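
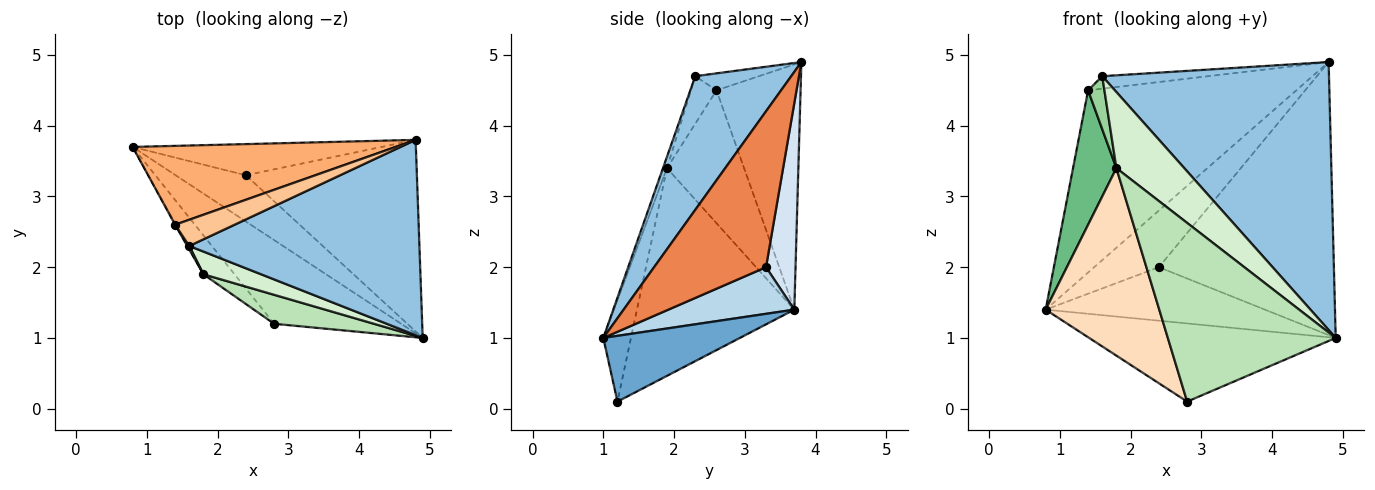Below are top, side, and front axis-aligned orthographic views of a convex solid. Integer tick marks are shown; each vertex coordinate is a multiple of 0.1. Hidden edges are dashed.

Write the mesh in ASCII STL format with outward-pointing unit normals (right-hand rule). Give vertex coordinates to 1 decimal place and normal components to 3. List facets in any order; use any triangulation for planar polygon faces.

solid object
 facet normal 0.354 0.638 -0.684
  outer loop
   vertex 2.8 1.2 0.1
   vertex 0.8 3.7 1.4
   vertex 4.9 1.0 1.0
  endloop
 endfacet
 facet normal 0.324 -0.765 0.557
  outer loop
   vertex 1.6 2.3 4.7
   vertex 4.9 1.0 1.0
   vertex 4.8 3.8 4.9
  endloop
 endfacet
 facet normal 0.398 0.694 -0.600
  outer loop
   vertex 2.4 3.3 2.0
   vertex 4.9 1.0 1.0
   vertex 0.8 3.7 1.4
  endloop
 endfacet
 facet normal 0.371 0.814 -0.447
  outer loop
   vertex 2.4 3.3 2.0
   vertex 0.8 3.7 1.4
   vertex 4.8 3.8 4.9
  endloop
 endfacet
 facet normal 0.464 0.725 -0.509
  outer loop
   vertex 2.4 3.3 2.0
   vertex 4.8 3.8 4.9
   vertex 4.9 1.0 1.0
  endloop
 endfacet
 facet normal -0.348 0.860 0.373
  outer loop
   vertex 1.4 2.6 4.5
   vertex 4.8 3.8 4.9
   vertex 0.8 3.7 1.4
  endloop
 endfacet
 facet normal -0.250 0.416 0.874
  outer loop
   vertex 1.4 2.6 4.5
   vertex 1.6 2.3 4.7
   vertex 4.8 3.8 4.9
  endloop
 endfacet
 facet normal -0.805 -0.581 -0.121
  outer loop
   vertex 1.8 1.9 3.4
   vertex 0.8 3.7 1.4
   vertex 2.8 1.2 0.1
  endloop
 endfacet
 facet normal -0.872 -0.490 -0.005
  outer loop
   vertex 1.8 1.9 3.4
   vertex 1.4 2.6 4.5
   vertex 0.8 3.7 1.4
  endloop
 endfacet
 facet normal -0.842 -0.538 0.036
  outer loop
   vertex 1.8 1.9 3.4
   vertex 1.6 2.3 4.7
   vertex 1.4 2.6 4.5
  endloop
 endfacet
 facet normal -0.161 -0.974 0.158
  outer loop
   vertex 1.8 1.9 3.4
   vertex 2.8 1.2 0.1
   vertex 4.9 1.0 1.0
  endloop
 endfacet
 facet normal -0.057 -0.957 0.286
  outer loop
   vertex 1.8 1.9 3.4
   vertex 4.9 1.0 1.0
   vertex 1.6 2.3 4.7
  endloop
 endfacet
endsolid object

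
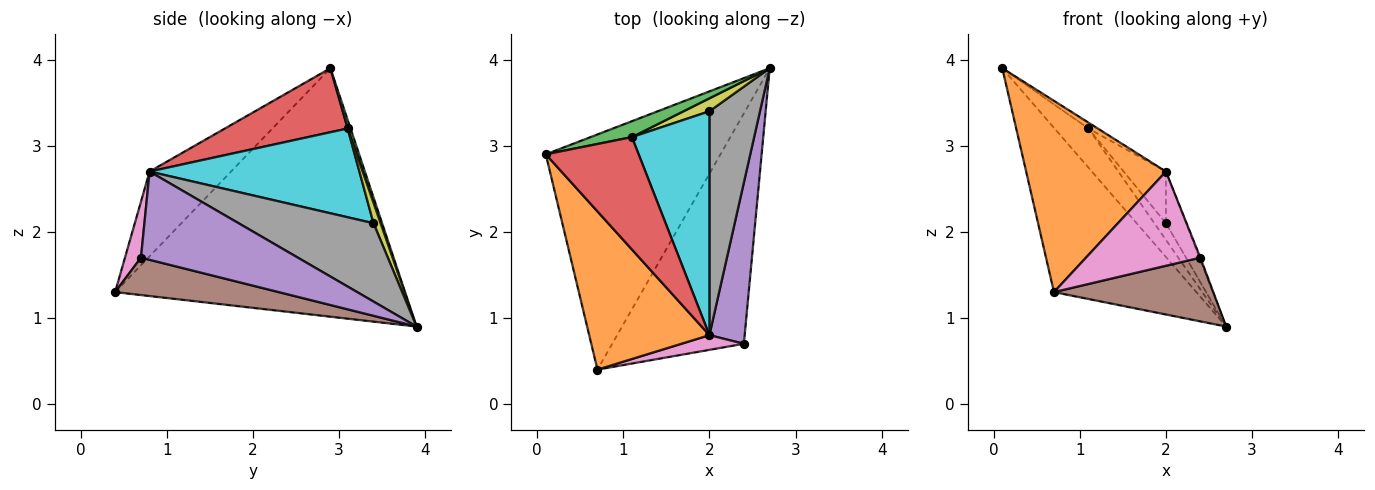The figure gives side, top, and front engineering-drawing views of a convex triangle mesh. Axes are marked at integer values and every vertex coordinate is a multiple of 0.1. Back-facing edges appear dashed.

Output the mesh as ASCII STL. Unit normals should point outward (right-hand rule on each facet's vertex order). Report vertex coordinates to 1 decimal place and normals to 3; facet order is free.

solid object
 facet normal -0.759 0.373 -0.534
  outer loop
   vertex 0.7 0.4 1.3
   vertex 0.1 2.9 3.9
   vertex 2.7 3.9 0.9
  endloop
 endfacet
 facet normal -0.410 -0.703 0.581
  outer loop
   vertex 2.0 0.8 2.7
   vertex 0.1 2.9 3.9
   vertex 0.7 0.4 1.3
  endloop
 endfacet
 facet normal 0.078 0.923 0.376
  outer loop
   vertex 1.1 3.1 3.2
   vertex 2.7 3.9 0.9
   vertex 0.1 2.9 3.9
  endloop
 endfacet
 facet normal 0.567 0.043 0.823
  outer loop
   vertex 1.1 3.1 3.2
   vertex 0.1 2.9 3.9
   vertex 2.0 0.8 2.7
  endloop
 endfacet
 facet normal 0.929 0.006 0.371
  outer loop
   vertex 2.4 0.7 1.7
   vertex 2.7 3.9 0.9
   vertex 2.0 0.8 2.7
  endloop
 endfacet
 facet normal 0.264 -0.257 -0.930
  outer loop
   vertex 2.4 0.7 1.7
   vertex 0.7 0.4 1.3
   vertex 2.7 3.9 0.9
  endloop
 endfacet
 facet normal 0.137 -0.979 0.153
  outer loop
   vertex 2.4 0.7 1.7
   vertex 2.0 0.8 2.7
   vertex 0.7 0.4 1.3
  endloop
 endfacet
 facet normal 0.834 0.124 0.538
  outer loop
   vertex 2.0 3.4 2.1
   vertex 2.0 0.8 2.7
   vertex 2.7 3.9 0.9
  endloop
 endfacet
 facet normal 0.436 0.712 0.551
  outer loop
   vertex 2.0 3.4 2.1
   vertex 2.7 3.9 0.9
   vertex 1.1 3.1 3.2
  endloop
 endfacet
 facet normal 0.745 0.150 0.650
  outer loop
   vertex 2.0 3.4 2.1
   vertex 1.1 3.1 3.2
   vertex 2.0 0.8 2.7
  endloop
 endfacet
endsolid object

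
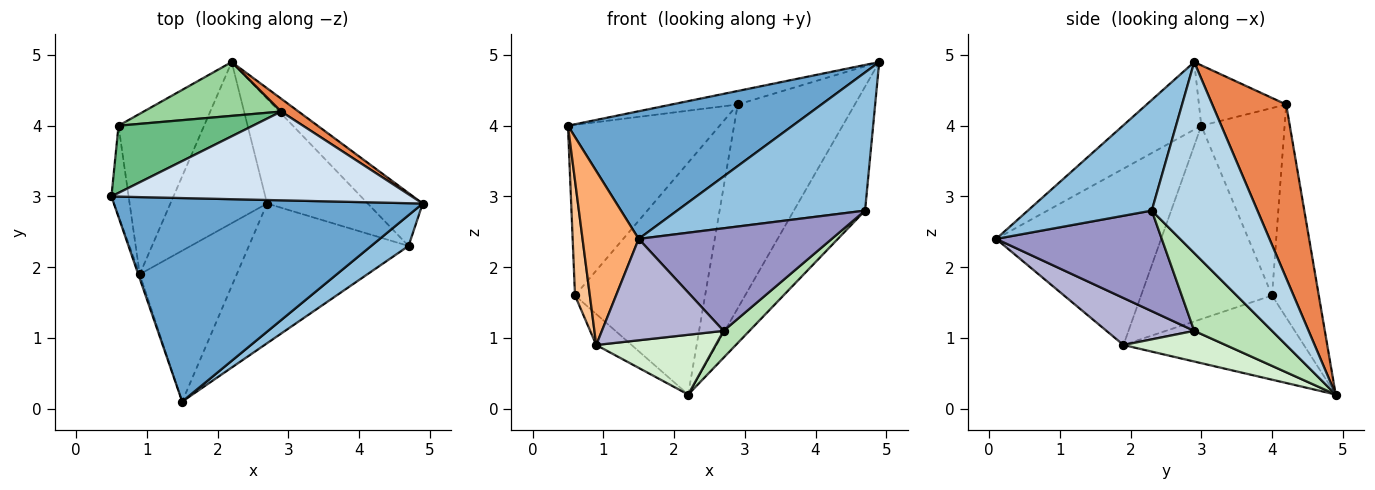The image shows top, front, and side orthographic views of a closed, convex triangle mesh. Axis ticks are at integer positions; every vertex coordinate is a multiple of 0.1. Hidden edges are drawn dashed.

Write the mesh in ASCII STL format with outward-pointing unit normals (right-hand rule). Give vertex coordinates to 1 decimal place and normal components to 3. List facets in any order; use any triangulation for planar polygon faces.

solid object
 facet normal -0.182 -0.522 0.833
  outer loop
   vertex 1.5 0.1 2.4
   vertex 4.9 2.9 4.9
   vertex 0.5 3.0 4.0
  endloop
 endfacet
 facet normal 0.541 -0.821 0.183
  outer loop
   vertex 4.7 2.3 2.8
   vertex 4.9 2.9 4.9
   vertex 1.5 0.1 2.4
  endloop
 endfacet
 facet normal 0.807 0.544 -0.232
  outer loop
   vertex 4.7 2.3 2.8
   vertex 2.2 4.9 0.2
   vertex 4.9 2.9 4.9
  endloop
 endfacet
 facet normal -0.195 0.148 0.970
  outer loop
   vertex 2.9 4.2 4.3
   vertex 0.5 3.0 4.0
   vertex 4.9 2.9 4.9
  endloop
 endfacet
 facet normal 0.533 0.844 0.053
  outer loop
   vertex 2.9 4.2 4.3
   vertex 4.9 2.9 4.9
   vertex 2.2 4.9 0.2
  endloop
 endfacet
 facet normal -0.947 -0.322 -0.008
  outer loop
   vertex 0.9 1.9 0.9
   vertex 1.5 0.1 2.4
   vertex 0.5 3.0 4.0
  endloop
 endfacet
 facet normal -0.990 -0.112 -0.088
  outer loop
   vertex 0.6 4.0 1.6
   vertex 0.9 1.9 0.9
   vertex 0.5 3.0 4.0
  endloop
 endfacet
 facet normal -0.695 0.136 -0.706
  outer loop
   vertex 0.6 4.0 1.6
   vertex 2.2 4.9 0.2
   vertex 0.9 1.9 0.9
  endloop
 endfacet
 facet normal -0.455 0.829 0.326
  outer loop
   vertex 0.6 4.0 1.6
   vertex 0.5 3.0 4.0
   vertex 2.9 4.2 4.3
  endloop
 endfacet
 facet normal -0.330 0.919 0.213
  outer loop
   vertex 0.6 4.0 1.6
   vertex 2.9 4.2 4.3
   vertex 2.2 4.9 0.2
  endloop
 endfacet
 facet normal 0.599 -0.199 -0.775
  outer loop
   vertex 2.7 2.9 1.1
   vertex 2.2 4.9 0.2
   vertex 4.7 2.3 2.8
  endloop
 endfacet
 facet normal 0.285 -0.333 -0.899
  outer loop
   vertex 2.7 2.9 1.1
   vertex 0.9 1.9 0.9
   vertex 2.2 4.9 0.2
  endloop
 endfacet
 facet normal 0.453 -0.528 -0.719
  outer loop
   vertex 2.7 2.9 1.1
   vertex 4.7 2.3 2.8
   vertex 1.5 0.1 2.4
  endloop
 endfacet
 facet normal 0.373 -0.517 -0.770
  outer loop
   vertex 2.7 2.9 1.1
   vertex 1.5 0.1 2.4
   vertex 0.9 1.9 0.9
  endloop
 endfacet
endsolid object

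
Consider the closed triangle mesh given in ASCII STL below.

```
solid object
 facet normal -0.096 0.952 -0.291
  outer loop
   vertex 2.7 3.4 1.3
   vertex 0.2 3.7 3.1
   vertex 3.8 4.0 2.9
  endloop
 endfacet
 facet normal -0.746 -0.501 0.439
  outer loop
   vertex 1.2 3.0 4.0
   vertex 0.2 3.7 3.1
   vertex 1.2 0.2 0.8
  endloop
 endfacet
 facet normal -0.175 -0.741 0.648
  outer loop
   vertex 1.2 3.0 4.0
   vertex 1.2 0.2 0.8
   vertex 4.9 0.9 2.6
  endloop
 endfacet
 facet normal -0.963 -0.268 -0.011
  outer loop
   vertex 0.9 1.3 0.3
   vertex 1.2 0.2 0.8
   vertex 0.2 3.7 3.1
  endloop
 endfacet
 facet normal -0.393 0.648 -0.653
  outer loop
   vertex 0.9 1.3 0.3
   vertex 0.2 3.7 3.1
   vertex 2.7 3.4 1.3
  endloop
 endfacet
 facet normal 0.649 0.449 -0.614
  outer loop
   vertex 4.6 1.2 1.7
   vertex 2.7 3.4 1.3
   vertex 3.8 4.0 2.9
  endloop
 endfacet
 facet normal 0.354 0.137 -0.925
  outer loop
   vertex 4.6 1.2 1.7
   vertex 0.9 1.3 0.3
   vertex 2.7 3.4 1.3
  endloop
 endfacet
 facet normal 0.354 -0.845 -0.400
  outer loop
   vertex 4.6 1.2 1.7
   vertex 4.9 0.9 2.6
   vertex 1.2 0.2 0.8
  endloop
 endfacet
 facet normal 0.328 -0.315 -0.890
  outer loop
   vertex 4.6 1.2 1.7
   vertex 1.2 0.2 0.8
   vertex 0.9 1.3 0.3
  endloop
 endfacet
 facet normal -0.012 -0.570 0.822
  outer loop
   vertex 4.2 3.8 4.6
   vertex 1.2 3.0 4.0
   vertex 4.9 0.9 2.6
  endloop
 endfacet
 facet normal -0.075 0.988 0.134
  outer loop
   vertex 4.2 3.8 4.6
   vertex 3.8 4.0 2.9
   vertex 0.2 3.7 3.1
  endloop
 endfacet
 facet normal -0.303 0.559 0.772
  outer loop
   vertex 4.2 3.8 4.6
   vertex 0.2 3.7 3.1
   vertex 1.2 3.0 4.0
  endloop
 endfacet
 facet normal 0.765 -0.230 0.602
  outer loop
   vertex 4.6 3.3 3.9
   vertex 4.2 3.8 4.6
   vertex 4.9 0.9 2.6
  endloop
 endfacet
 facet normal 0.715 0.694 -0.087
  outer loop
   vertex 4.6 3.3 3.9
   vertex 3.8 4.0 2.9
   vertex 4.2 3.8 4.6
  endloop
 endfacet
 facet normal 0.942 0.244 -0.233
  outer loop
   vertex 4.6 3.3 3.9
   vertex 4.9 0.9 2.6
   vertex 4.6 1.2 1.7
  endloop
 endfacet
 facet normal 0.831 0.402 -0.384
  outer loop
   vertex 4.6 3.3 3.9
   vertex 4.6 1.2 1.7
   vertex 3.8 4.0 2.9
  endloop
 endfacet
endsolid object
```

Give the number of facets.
16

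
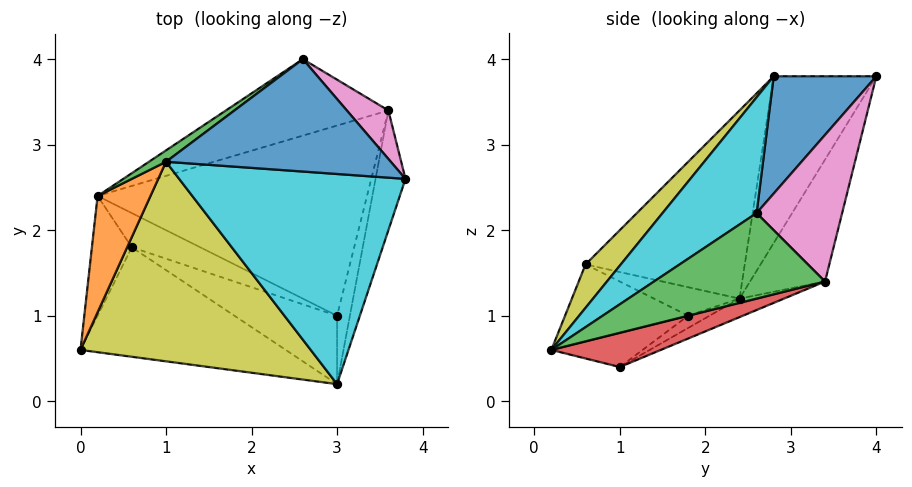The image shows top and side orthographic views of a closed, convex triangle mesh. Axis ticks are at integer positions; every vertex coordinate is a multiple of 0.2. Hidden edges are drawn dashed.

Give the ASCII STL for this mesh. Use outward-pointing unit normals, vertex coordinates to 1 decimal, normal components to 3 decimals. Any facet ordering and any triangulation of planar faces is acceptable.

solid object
 facet normal 0.394 -0.525 0.755
  outer loop
   vertex 1.0 2.8 3.8
   vertex 3.8 2.6 2.2
   vertex 2.6 4.0 3.8
  endloop
 endfacet
 facet normal -0.950 0.165 0.267
  outer loop
   vertex 1.0 2.8 3.8
   vertex 0.2 2.4 1.2
   vertex 0.0 0.6 1.6
  endloop
 endfacet
 facet normal -0.599 0.798 0.061
  outer loop
   vertex 1.0 2.8 3.8
   vertex 2.6 4.0 3.8
   vertex 0.2 2.4 1.2
  endloop
 endfacet
 facet normal -0.577 -0.115 -0.808
  outer loop
   vertex 0.6 1.8 1.0
   vertex 0.0 0.6 1.6
   vertex 0.2 2.4 1.2
  endloop
 endfacet
 facet normal -0.172 0.206 -0.963
  outer loop
   vertex 0.6 1.8 1.0
   vertex 0.2 2.4 1.2
   vertex 3.0 1.0 0.4
  endloop
 endfacet
 facet normal -0.063 0.397 -0.916
  outer loop
   vertex 3.6 3.4 1.4
   vertex 3.0 1.0 0.4
   vertex 0.2 2.4 1.2
  endloop
 endfacet
 facet normal 0.856 0.457 0.243
  outer loop
   vertex 3.6 3.4 1.4
   vertex 2.6 4.0 3.8
   vertex 3.8 2.6 2.2
  endloop
 endfacet
 facet normal -0.248 0.910 -0.331
  outer loop
   vertex 3.6 3.4 1.4
   vertex 0.2 2.4 1.2
   vertex 2.6 4.0 3.8
  endloop
 endfacet
 facet normal 0.127 -0.730 0.672
  outer loop
   vertex 3.0 0.2 0.6
   vertex 1.0 2.8 3.8
   vertex 0.0 0.6 1.6
  endloop
 endfacet
 facet normal 0.365 -0.598 0.714
  outer loop
   vertex 3.0 0.2 0.6
   vertex 3.8 2.6 2.2
   vertex 1.0 2.8 3.8
  endloop
 endfacet
 facet normal -0.337 -0.281 -0.899
  outer loop
   vertex 3.0 0.2 0.6
   vertex 0.0 0.6 1.6
   vertex 0.6 1.8 1.0
  endloop
 endfacet
 facet normal -0.308 -0.231 -0.923
  outer loop
   vertex 3.0 0.2 0.6
   vertex 0.6 1.8 1.0
   vertex 3.0 1.0 0.4
  endloop
 endfacet
 facet normal 0.940 -0.094 -0.329
  outer loop
   vertex 3.0 0.2 0.6
   vertex 3.6 3.4 1.4
   vertex 3.8 2.6 2.2
  endloop
 endfacet
 facet normal 0.933 -0.087 -0.350
  outer loop
   vertex 3.0 0.2 0.6
   vertex 3.0 1.0 0.4
   vertex 3.6 3.4 1.4
  endloop
 endfacet
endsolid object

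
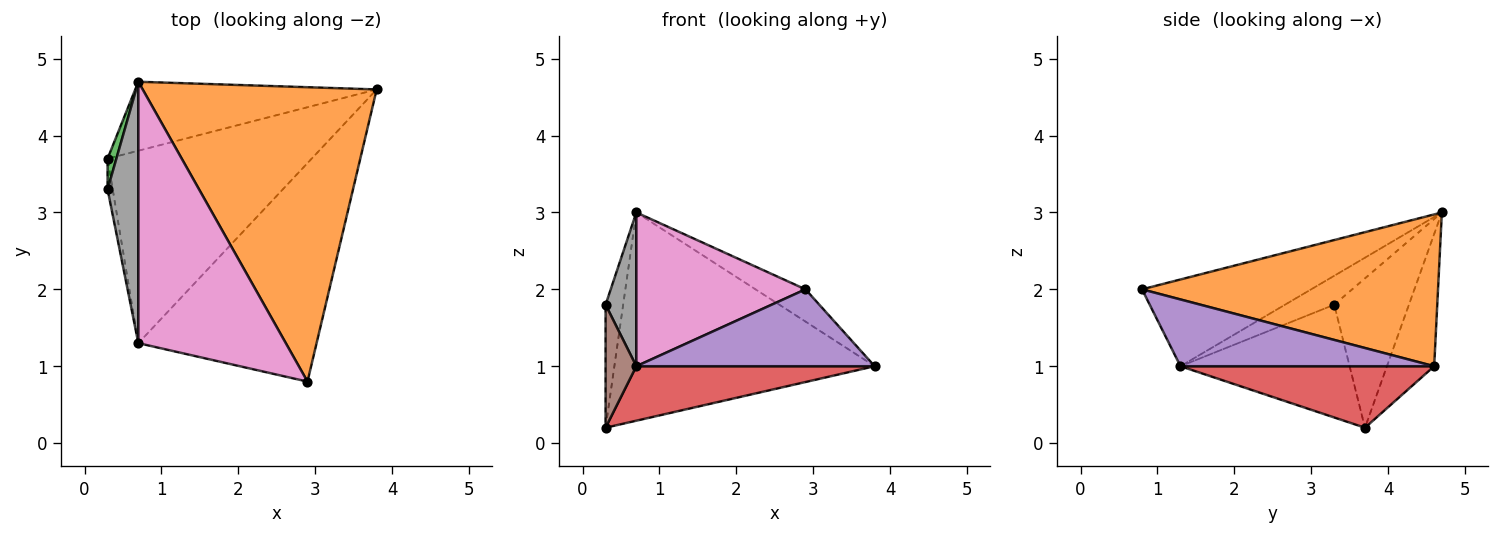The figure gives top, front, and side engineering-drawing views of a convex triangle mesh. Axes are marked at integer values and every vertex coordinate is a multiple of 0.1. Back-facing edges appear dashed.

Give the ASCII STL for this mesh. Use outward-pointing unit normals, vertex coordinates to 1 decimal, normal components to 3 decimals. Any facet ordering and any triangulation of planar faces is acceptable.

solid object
 facet normal -0.170 0.936 -0.310
  outer loop
   vertex 0.7 4.7 3.0
   vertex 3.8 4.6 1.0
   vertex 0.3 3.7 0.2
  endloop
 endfacet
 facet normal 0.542 0.091 0.835
  outer loop
   vertex 0.7 4.7 3.0
   vertex 2.9 0.8 2.0
   vertex 3.8 4.6 1.0
  endloop
 endfacet
 facet normal -0.972 0.229 0.057
  outer loop
   vertex 0.3 3.3 1.8
   vertex 0.7 4.7 3.0
   vertex 0.3 3.7 0.2
  endloop
 endfacet
 facet normal 0.279 -0.262 -0.924
  outer loop
   vertex 0.7 1.3 1.0
   vertex 0.3 3.7 0.2
   vertex 3.8 4.6 1.0
  endloop
 endfacet
 facet normal 0.333 -0.313 -0.889
  outer loop
   vertex 0.7 1.3 1.0
   vertex 3.8 4.6 1.0
   vertex 2.9 0.8 2.0
  endloop
 endfacet
 facet normal -0.983 -0.179 -0.045
  outer loop
   vertex 0.7 1.3 1.0
   vertex 0.3 3.3 1.8
   vertex 0.3 3.7 0.2
  endloop
 endfacet
 facet normal -0.452 -0.452 0.769
  outer loop
   vertex 0.7 1.3 1.0
   vertex 2.9 0.8 2.0
   vertex 0.7 4.7 3.0
  endloop
 endfacet
 facet normal -0.630 -0.394 0.669
  outer loop
   vertex 0.7 1.3 1.0
   vertex 0.7 4.7 3.0
   vertex 0.3 3.3 1.8
  endloop
 endfacet
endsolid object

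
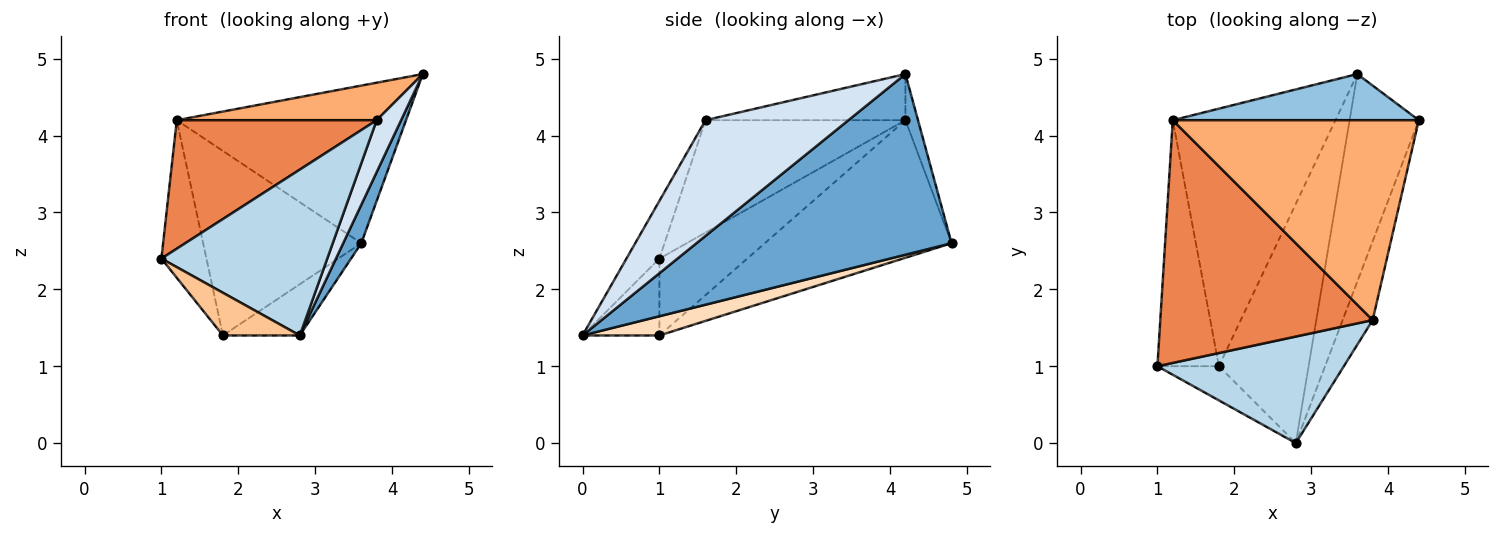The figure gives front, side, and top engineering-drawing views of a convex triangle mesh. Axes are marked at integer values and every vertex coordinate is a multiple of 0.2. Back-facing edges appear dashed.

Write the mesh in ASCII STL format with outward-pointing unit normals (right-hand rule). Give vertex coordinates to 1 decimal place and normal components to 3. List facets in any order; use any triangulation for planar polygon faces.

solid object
 facet normal 0.932 -0.066 -0.357
  outer loop
   vertex 3.6 4.8 2.6
   vertex 4.4 4.2 4.8
   vertex 2.8 0.0 1.4
  endloop
 endfacet
 facet normal -0.053 0.958 0.281
  outer loop
   vertex 1.2 4.2 4.2
   vertex 4.4 4.2 4.8
   vertex 3.6 4.8 2.6
  endloop
 endfacet
 facet normal -0.165 -0.830 0.533
  outer loop
   vertex 3.8 1.6 4.2
   vertex 1.0 1.0 2.4
   vertex 2.8 0.0 1.4
  endloop
 endfacet
 facet normal 0.955 -0.163 -0.248
  outer loop
   vertex 3.8 1.6 4.2
   vertex 2.8 0.0 1.4
   vertex 4.4 4.2 4.8
  endloop
 endfacet
 facet normal -0.424 -0.424 0.800
  outer loop
   vertex 3.8 1.6 4.2
   vertex 1.2 4.2 4.2
   vertex 1.0 1.0 2.4
  endloop
 endfacet
 facet normal -0.181 -0.181 0.967
  outer loop
   vertex 3.8 1.6 4.2
   vertex 4.4 4.2 4.8
   vertex 1.2 4.2 4.2
  endloop
 endfacet
 facet normal -0.615 -0.615 -0.492
  outer loop
   vertex 1.8 1.0 1.4
   vertex 2.8 0.0 1.4
   vertex 1.0 1.0 2.4
  endloop
 endfacet
 facet normal 0.205 0.205 -0.957
  outer loop
   vertex 1.8 1.0 1.4
   vertex 3.6 4.8 2.6
   vertex 2.8 0.0 1.4
  endloop
 endfacet
 facet normal -0.725 0.372 -0.580
  outer loop
   vertex 1.8 1.0 1.4
   vertex 1.0 1.0 2.4
   vertex 1.2 4.2 4.2
  endloop
 endfacet
 facet normal -0.567 0.480 -0.670
  outer loop
   vertex 1.8 1.0 1.4
   vertex 1.2 4.2 4.2
   vertex 3.6 4.8 2.6
  endloop
 endfacet
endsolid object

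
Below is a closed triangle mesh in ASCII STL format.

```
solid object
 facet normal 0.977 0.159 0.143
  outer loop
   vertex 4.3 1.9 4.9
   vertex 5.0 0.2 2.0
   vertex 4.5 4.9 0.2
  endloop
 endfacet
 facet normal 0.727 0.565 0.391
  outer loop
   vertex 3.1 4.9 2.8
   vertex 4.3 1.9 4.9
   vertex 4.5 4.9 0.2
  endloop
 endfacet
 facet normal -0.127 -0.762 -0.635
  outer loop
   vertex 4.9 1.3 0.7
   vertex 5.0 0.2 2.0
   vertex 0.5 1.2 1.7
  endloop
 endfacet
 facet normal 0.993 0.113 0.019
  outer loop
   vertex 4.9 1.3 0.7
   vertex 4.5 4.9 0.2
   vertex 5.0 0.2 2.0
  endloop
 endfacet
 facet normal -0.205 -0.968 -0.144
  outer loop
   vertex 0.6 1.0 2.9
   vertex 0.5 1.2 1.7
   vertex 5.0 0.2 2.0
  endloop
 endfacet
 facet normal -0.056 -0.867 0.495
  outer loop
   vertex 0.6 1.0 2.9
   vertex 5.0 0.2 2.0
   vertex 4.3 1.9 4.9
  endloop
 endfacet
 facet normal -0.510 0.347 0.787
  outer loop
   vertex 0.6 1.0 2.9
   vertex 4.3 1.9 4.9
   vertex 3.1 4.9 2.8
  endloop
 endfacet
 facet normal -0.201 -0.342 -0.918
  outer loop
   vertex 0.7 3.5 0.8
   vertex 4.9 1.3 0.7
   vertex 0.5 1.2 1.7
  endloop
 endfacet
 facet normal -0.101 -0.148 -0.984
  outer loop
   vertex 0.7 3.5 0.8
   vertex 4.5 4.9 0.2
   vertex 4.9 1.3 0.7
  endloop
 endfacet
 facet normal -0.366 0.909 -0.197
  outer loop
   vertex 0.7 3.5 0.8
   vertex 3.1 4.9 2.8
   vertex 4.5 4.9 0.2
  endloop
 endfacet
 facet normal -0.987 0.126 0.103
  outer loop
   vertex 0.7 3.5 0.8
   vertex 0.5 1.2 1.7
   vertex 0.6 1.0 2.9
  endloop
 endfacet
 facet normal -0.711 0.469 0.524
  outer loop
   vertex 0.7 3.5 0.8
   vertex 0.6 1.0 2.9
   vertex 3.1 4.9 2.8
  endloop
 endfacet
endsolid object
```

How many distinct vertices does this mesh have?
8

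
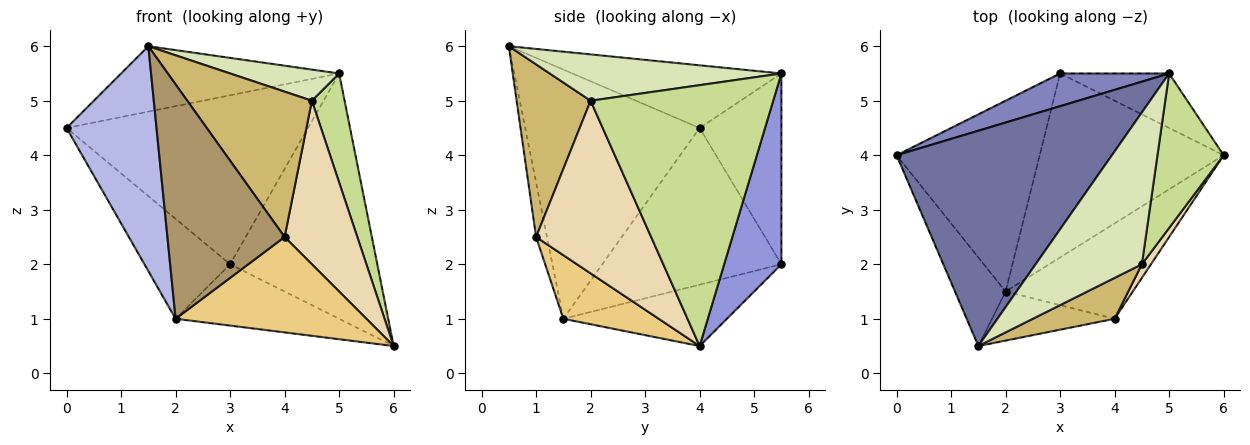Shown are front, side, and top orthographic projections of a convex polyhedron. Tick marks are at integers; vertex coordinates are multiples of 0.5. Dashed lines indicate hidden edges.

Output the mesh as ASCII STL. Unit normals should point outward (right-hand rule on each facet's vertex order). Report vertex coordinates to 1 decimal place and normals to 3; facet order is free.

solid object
 facet normal -0.268 0.280 0.922
  outer loop
   vertex 5.0 5.5 5.5
   vertex 0.0 4.0 4.5
   vertex 1.5 0.5 6.0
  endloop
 endfacet
 facet normal -0.316 0.932 0.180
  outer loop
   vertex 5.0 5.5 5.5
   vertex 3.0 5.5 2.0
   vertex 0.0 4.0 4.5
  endloop
 endfacet
 facet normal 0.355 0.913 -0.203
  outer loop
   vertex 5.0 5.5 5.5
   vertex 6.0 4.0 0.5
   vertex 3.0 5.5 2.0
  endloop
 endfacet
 facet normal -0.875 -0.451 -0.178
  outer loop
   vertex 2.0 1.5 1.0
   vertex 1.5 0.5 6.0
   vertex 0.0 4.0 4.5
  endloop
 endfacet
 facet normal -0.696 0.333 -0.636
  outer loop
   vertex 2.0 1.5 1.0
   vertex 0.0 4.0 4.5
   vertex 3.0 5.5 2.0
  endloop
 endfacet
 facet normal -0.302 0.302 -0.905
  outer loop
   vertex 2.0 1.5 1.0
   vertex 3.0 5.5 2.0
   vertex 6.0 4.0 0.5
  endloop
 endfacet
 facet normal 0.955 -0.171 0.242
  outer loop
   vertex 4.5 2.0 5.0
   vertex 6.0 4.0 0.5
   vertex 5.0 5.5 5.5
  endloop
 endfacet
 facet normal 0.393 -0.185 0.901
  outer loop
   vertex 4.5 2.0 5.0
   vertex 5.0 5.5 5.5
   vertex 1.5 0.5 6.0
  endloop
 endfacet
 facet normal -0.091 -0.975 -0.204
  outer loop
   vertex 4.0 1.0 2.5
   vertex 1.5 0.5 6.0
   vertex 2.0 1.5 1.0
  endloop
 endfacet
 facet normal 0.496 -0.836 0.235
  outer loop
   vertex 4.0 1.0 2.5
   vertex 4.5 2.0 5.0
   vertex 1.5 0.5 6.0
  endloop
 endfacet
 facet normal 0.333 -0.667 -0.667
  outer loop
   vertex 4.0 1.0 2.5
   vertex 2.0 1.5 1.0
   vertex 6.0 4.0 0.5
  endloop
 endfacet
 facet normal 0.845 -0.533 0.044
  outer loop
   vertex 4.0 1.0 2.5
   vertex 6.0 4.0 0.5
   vertex 4.5 2.0 5.0
  endloop
 endfacet
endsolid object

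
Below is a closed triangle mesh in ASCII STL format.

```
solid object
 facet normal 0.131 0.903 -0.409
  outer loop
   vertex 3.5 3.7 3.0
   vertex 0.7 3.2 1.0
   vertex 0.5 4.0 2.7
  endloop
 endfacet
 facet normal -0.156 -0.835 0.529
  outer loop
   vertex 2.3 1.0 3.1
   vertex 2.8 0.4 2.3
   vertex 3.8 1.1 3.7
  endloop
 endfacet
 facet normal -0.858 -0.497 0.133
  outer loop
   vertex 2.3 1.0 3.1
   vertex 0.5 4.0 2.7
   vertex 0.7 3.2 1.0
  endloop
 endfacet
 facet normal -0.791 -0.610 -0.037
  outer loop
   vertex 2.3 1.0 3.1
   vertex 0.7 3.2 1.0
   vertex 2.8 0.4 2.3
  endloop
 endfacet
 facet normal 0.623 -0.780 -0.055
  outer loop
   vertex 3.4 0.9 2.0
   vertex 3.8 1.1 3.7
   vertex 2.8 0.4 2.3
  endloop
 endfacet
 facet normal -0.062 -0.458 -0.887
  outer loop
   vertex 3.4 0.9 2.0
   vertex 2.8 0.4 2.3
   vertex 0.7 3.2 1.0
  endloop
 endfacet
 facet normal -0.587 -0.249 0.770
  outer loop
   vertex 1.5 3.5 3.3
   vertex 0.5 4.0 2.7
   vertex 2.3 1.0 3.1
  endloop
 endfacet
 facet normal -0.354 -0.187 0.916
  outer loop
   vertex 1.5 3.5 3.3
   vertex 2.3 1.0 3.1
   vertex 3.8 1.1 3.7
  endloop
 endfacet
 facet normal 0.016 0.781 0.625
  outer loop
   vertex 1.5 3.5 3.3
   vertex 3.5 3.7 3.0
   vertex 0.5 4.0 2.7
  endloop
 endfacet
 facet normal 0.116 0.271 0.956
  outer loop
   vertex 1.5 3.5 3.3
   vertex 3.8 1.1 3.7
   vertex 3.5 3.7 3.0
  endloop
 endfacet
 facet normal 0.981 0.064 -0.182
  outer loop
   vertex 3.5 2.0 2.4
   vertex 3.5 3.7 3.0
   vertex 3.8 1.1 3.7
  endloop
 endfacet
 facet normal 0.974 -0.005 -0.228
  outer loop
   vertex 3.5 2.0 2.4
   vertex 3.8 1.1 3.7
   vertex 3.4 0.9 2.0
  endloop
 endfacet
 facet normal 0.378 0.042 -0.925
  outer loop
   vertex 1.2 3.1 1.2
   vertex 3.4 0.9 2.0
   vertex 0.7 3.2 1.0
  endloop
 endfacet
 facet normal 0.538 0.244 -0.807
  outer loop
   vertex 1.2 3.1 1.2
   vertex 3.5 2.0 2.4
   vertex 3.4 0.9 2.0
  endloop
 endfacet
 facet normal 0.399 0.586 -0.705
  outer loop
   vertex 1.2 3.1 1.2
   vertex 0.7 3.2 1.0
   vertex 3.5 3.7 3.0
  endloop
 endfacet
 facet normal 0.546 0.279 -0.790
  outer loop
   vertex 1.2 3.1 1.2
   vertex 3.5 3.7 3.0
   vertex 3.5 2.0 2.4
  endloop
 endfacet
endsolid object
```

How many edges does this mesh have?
24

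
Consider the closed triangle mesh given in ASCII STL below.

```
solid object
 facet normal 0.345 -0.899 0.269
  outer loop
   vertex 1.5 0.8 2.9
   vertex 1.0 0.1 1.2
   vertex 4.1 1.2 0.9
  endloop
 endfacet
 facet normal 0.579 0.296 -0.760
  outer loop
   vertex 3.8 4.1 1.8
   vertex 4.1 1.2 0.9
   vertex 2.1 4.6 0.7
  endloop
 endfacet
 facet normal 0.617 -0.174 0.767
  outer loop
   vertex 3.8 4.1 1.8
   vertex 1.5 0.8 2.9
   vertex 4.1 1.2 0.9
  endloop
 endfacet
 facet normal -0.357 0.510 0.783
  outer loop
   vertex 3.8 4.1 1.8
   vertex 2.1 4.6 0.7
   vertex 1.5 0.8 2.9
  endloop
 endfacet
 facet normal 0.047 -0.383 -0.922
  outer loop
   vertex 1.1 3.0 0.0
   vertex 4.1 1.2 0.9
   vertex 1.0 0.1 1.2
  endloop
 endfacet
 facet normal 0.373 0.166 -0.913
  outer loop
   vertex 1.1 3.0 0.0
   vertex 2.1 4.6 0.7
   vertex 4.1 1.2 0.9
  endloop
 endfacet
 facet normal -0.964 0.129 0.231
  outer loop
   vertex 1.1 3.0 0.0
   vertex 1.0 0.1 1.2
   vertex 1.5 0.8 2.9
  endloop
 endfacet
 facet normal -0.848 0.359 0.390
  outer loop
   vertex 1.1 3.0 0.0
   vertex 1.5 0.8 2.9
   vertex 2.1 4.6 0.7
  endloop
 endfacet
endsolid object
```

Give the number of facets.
8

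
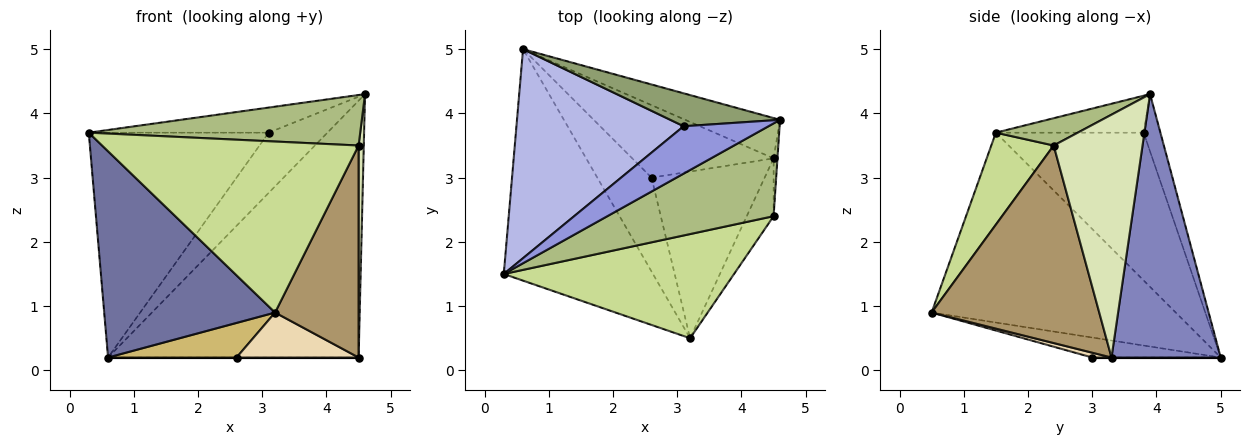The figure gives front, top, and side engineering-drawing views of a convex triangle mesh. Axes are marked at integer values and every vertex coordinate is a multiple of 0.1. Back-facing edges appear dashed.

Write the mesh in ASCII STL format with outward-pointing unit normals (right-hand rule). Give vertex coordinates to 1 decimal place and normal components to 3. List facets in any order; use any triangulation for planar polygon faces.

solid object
 facet normal -0.689 -0.482 -0.541
  outer loop
   vertex 3.2 0.5 0.9
   vertex 0.3 1.5 3.7
   vertex 0.6 5.0 0.2
  endloop
 endfacet
 facet normal 0.396 0.907 -0.142
  outer loop
   vertex 4.5 3.3 0.2
   vertex 0.6 5.0 0.2
   vertex 4.6 3.9 4.3
  endloop
 endfacet
 facet normal -0.359 0.437 0.825
  outer loop
   vertex 3.1 3.8 3.7
   vertex 0.3 1.5 3.7
   vertex 4.6 3.9 4.3
  endloop
 endfacet
 facet normal -0.516 0.628 0.583
  outer loop
   vertex 3.1 3.8 3.7
   vertex 0.6 5.0 0.2
   vertex 0.3 1.5 3.7
  endloop
 endfacet
 facet normal -0.243 0.851 0.465
  outer loop
   vertex 3.1 3.8 3.7
   vertex 4.6 3.9 4.3
   vertex 0.6 5.0 0.2
  endloop
 endfacet
 facet normal 0.143 -0.473 0.869
  outer loop
   vertex 4.5 2.4 3.5
   vertex 4.6 3.9 4.3
   vertex 0.3 1.5 3.7
  endloop
 endfacet
 facet normal 0.203 -0.836 0.509
  outer loop
   vertex 4.5 2.4 3.5
   vertex 0.3 1.5 3.7
   vertex 3.2 0.5 0.9
  endloop
 endfacet
 facet normal 0.998 -0.058 -0.016
  outer loop
   vertex 4.5 2.4 3.5
   vertex 4.5 3.3 0.2
   vertex 4.6 3.9 4.3
  endloop
 endfacet
 facet normal 0.889 -0.443 -0.121
  outer loop
   vertex 4.5 2.4 3.5
   vertex 3.2 0.5 0.9
   vertex 4.5 3.3 0.2
  endloop
 endfacet
 facet normal -0.327 -0.327 -0.887
  outer loop
   vertex 2.6 3.0 0.2
   vertex 3.2 0.5 0.9
   vertex 0.6 5.0 0.2
  endloop
 endfacet
 facet normal 0.000 0.000 -1.000
  outer loop
   vertex 2.6 3.0 0.2
   vertex 0.6 5.0 0.2
   vertex 4.5 3.3 0.2
  endloop
 endfacet
 facet normal 0.041 -0.260 -0.965
  outer loop
   vertex 2.6 3.0 0.2
   vertex 4.5 3.3 0.2
   vertex 3.2 0.5 0.9
  endloop
 endfacet
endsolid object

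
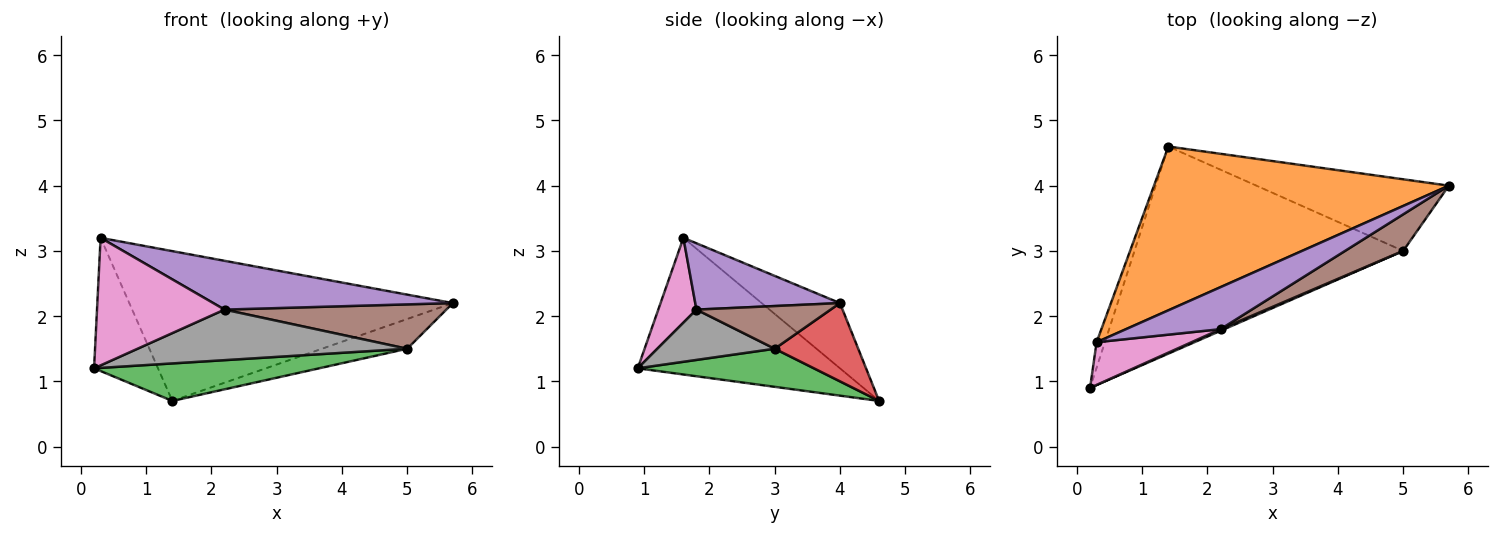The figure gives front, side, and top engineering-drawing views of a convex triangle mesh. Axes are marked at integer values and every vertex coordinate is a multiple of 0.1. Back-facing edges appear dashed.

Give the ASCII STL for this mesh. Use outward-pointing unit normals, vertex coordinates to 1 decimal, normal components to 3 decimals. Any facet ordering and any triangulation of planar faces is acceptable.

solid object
 facet normal -0.952 0.301 -0.058
  outer loop
   vertex 0.3 1.6 3.2
   vertex 1.4 4.6 0.7
   vertex 0.2 0.9 1.2
  endloop
 endfacet
 facet normal -0.161 0.666 0.728
  outer loop
   vertex 0.3 1.6 3.2
   vertex 5.7 4.0 2.2
   vertex 1.4 4.6 0.7
  endloop
 endfacet
 facet normal 0.138 -0.176 -0.975
  outer loop
   vertex 5.0 3.0 1.5
   vertex 0.2 0.9 1.2
   vertex 1.4 4.6 0.7
  endloop
 endfacet
 facet normal 0.352 0.359 -0.865
  outer loop
   vertex 5.0 3.0 1.5
   vertex 1.4 4.6 0.7
   vertex 5.7 4.0 2.2
  endloop
 endfacet
 facet normal 0.416 -0.689 0.593
  outer loop
   vertex 2.2 1.8 2.1
   vertex 5.7 4.0 2.2
   vertex 0.3 1.6 3.2
  endloop
 endfacet
 facet normal 0.423 -0.699 0.576
  outer loop
   vertex 2.2 1.8 2.1
   vertex 5.0 3.0 1.5
   vertex 5.7 4.0 2.2
  endloop
 endfacet
 facet normal 0.273 -0.912 0.306
  outer loop
   vertex 2.2 1.8 2.1
   vertex 0.3 1.6 3.2
   vertex 0.2 0.9 1.2
  endloop
 endfacet
 facet normal 0.399 -0.916 0.030
  outer loop
   vertex 2.2 1.8 2.1
   vertex 0.2 0.9 1.2
   vertex 5.0 3.0 1.5
  endloop
 endfacet
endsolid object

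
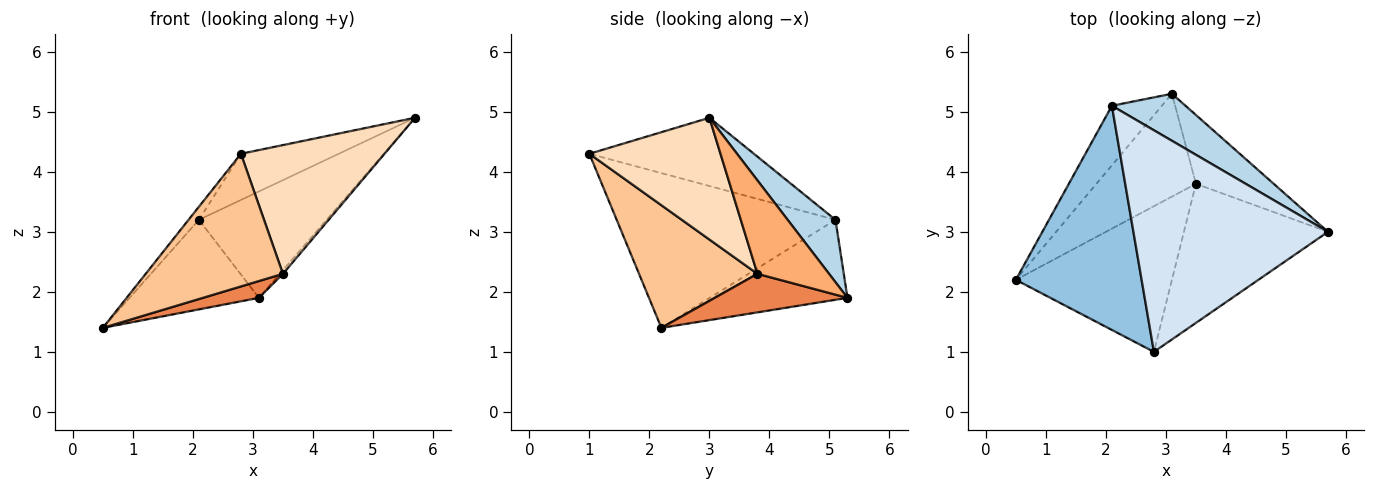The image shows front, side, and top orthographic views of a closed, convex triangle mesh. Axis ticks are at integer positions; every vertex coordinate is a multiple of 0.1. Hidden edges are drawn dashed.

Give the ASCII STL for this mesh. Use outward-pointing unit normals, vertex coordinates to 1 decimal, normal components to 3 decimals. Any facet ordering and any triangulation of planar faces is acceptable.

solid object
 facet normal -0.663 0.623 -0.414
  outer loop
   vertex 2.1 5.1 3.2
   vertex 3.1 5.3 1.9
   vertex 0.5 2.2 1.4
  endloop
 endfacet
 facet normal -0.776 0.037 0.630
  outer loop
   vertex 2.1 5.1 3.2
   vertex 0.5 2.2 1.4
   vertex 2.8 1.0 4.3
  endloop
 endfacet
 facet normal 0.324 0.865 0.382
  outer loop
   vertex 2.1 5.1 3.2
   vertex 5.7 3.0 4.9
   vertex 3.1 5.3 1.9
  endloop
 endfacet
 facet normal -0.325 0.193 0.926
  outer loop
   vertex 2.1 5.1 3.2
   vertex 2.8 1.0 4.3
   vertex 5.7 3.0 4.9
  endloop
 endfacet
 facet normal 0.357 -0.151 -0.922
  outer loop
   vertex 3.5 3.8 2.3
   vertex 0.5 2.2 1.4
   vertex 3.1 5.3 1.9
  endloop
 endfacet
 facet normal 0.768 0.034 -0.639
  outer loop
   vertex 3.5 3.8 2.3
   vertex 3.1 5.3 1.9
   vertex 5.7 3.0 4.9
  endloop
 endfacet
 facet normal 0.502 -0.582 -0.639
  outer loop
   vertex 3.5 3.8 2.3
   vertex 2.8 1.0 4.3
   vertex 0.5 2.2 1.4
  endloop
 endfacet
 facet normal 0.527 -0.577 -0.624
  outer loop
   vertex 3.5 3.8 2.3
   vertex 5.7 3.0 4.9
   vertex 2.8 1.0 4.3
  endloop
 endfacet
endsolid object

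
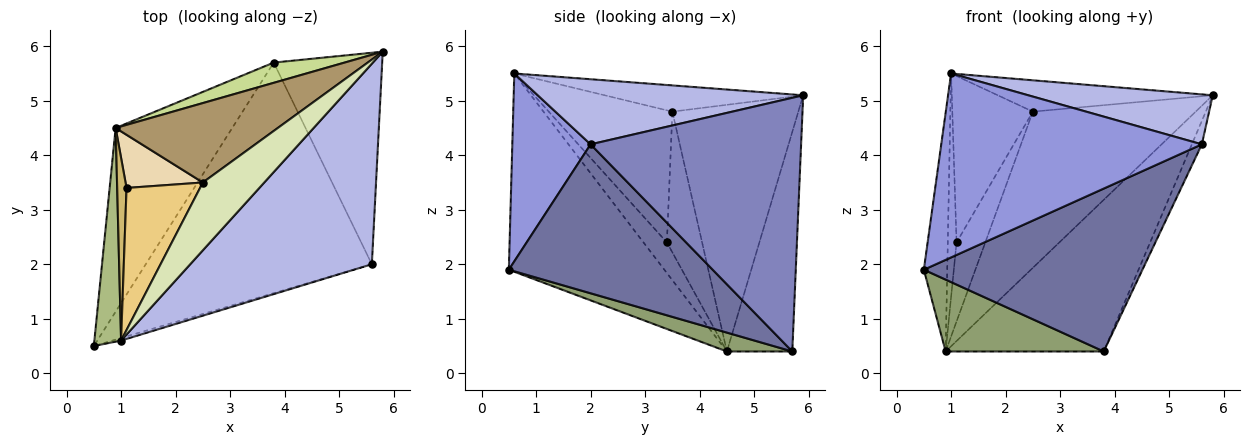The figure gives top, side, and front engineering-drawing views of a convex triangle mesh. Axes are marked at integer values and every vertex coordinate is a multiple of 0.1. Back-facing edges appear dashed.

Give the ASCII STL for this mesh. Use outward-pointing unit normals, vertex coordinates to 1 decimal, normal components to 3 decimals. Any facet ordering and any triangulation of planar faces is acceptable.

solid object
 facet normal 0.474 -0.508 -0.719
  outer loop
   vertex 5.6 2.0 4.2
   vertex 0.5 0.5 1.9
   vertex 3.8 5.7 0.4
  endloop
 endfacet
 facet normal 0.919 0.044 -0.393
  outer loop
   vertex 5.6 2.0 4.2
   vertex 3.8 5.7 0.4
   vertex 5.8 5.9 5.1
  endloop
 endfacet
 facet normal 0.288 -0.958 -0.013
  outer loop
   vertex 5.6 2.0 4.2
   vertex 1.0 0.6 5.5
   vertex 0.5 0.5 1.9
  endloop
 endfacet
 facet normal 0.329 -0.228 0.916
  outer loop
   vertex 5.6 2.0 4.2
   vertex 5.8 5.9 5.1
   vertex 1.0 0.6 5.5
  endloop
 endfacet
 facet normal 0.149 -0.360 -0.921
  outer loop
   vertex 0.9 4.5 0.4
   vertex 3.8 5.7 0.4
   vertex 0.5 0.5 1.9
  endloop
 endfacet
 facet normal -0.980 0.148 0.132
  outer loop
   vertex 0.9 4.5 0.4
   vertex 0.5 0.5 1.9
   vertex 1.0 0.6 5.5
  endloop
 endfacet
 facet normal -0.379 0.917 0.122
  outer loop
   vertex 0.9 4.5 0.4
   vertex 5.8 5.9 5.1
   vertex 3.8 5.7 0.4
  endloop
 endfacet
 facet normal -0.361 0.391 0.846
  outer loop
   vertex 2.5 3.5 4.8
   vertex 1.0 0.6 5.5
   vertex 5.8 5.9 5.1
  endloop
 endfacet
 facet normal -0.568 0.734 0.373
  outer loop
   vertex 2.5 3.5 4.8
   vertex 5.8 5.9 5.1
   vertex 0.9 4.5 0.4
  endloop
 endfacet
 facet normal -0.900 0.337 0.275
  outer loop
   vertex 1.1 3.4 2.4
   vertex 0.9 4.5 0.4
   vertex 1.0 0.6 5.5
  endloop
 endfacet
 facet normal -0.759 0.495 0.422
  outer loop
   vertex 1.1 3.4 2.4
   vertex 1.0 0.6 5.5
   vertex 2.5 3.5 4.8
  endloop
 endfacet
 facet normal -0.713 0.582 0.391
  outer loop
   vertex 1.1 3.4 2.4
   vertex 2.5 3.5 4.8
   vertex 0.9 4.5 0.4
  endloop
 endfacet
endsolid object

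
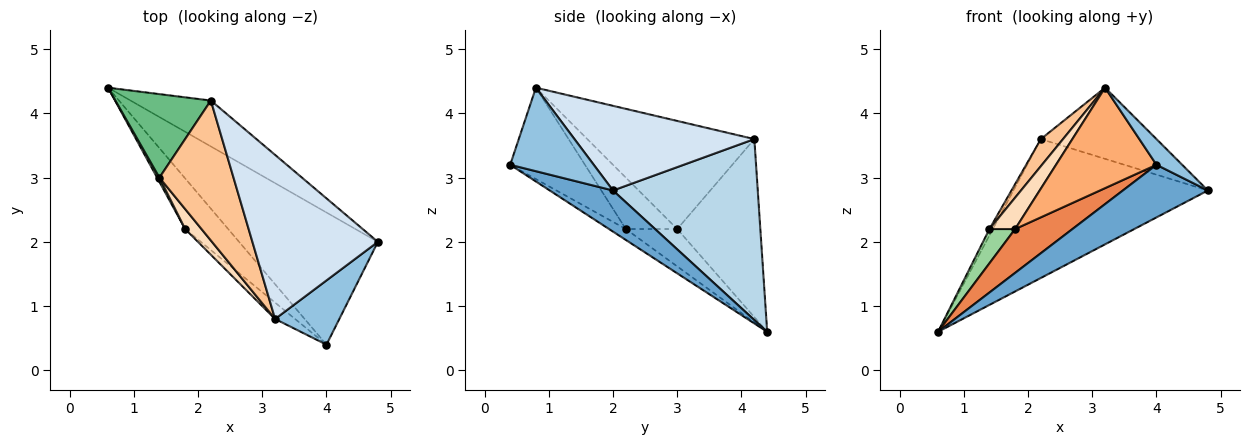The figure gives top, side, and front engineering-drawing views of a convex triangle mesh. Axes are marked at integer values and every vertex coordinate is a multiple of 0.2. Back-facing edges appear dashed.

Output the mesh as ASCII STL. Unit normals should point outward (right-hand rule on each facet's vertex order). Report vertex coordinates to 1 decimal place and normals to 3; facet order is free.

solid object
 facet normal 0.265 -0.357 -0.896
  outer loop
   vertex 4.0 0.4 3.2
   vertex 0.6 4.4 0.6
   vertex 4.8 2.0 2.8
  endloop
 endfacet
 facet normal 0.770 -0.237 0.592
  outer loop
   vertex 4.0 0.4 3.2
   vertex 4.8 2.0 2.8
   vertex 3.2 0.8 4.4
  endloop
 endfacet
 facet normal 0.577 0.775 -0.256
  outer loop
   vertex 2.2 4.2 3.6
   vertex 4.8 2.0 2.8
   vertex 0.6 4.4 0.6
  endloop
 endfacet
 facet normal 0.526 0.338 0.780
  outer loop
   vertex 2.2 4.2 3.6
   vertex 3.2 0.8 4.4
   vertex 4.8 2.0 2.8
  endloop
 endfacet
 facet normal -0.188 -0.643 -0.743
  outer loop
   vertex 1.8 2.2 2.2
   vertex 0.6 4.4 0.6
   vertex 4.0 0.4 3.2
  endloop
 endfacet
 facet normal -0.592 -0.795 -0.129
  outer loop
   vertex 1.8 2.2 2.2
   vertex 4.0 0.4 3.2
   vertex 3.2 0.8 4.4
  endloop
 endfacet
 facet normal -0.820 -0.109 0.562
  outer loop
   vertex 1.4 3.0 2.2
   vertex 3.2 0.8 4.4
   vertex 2.2 4.2 3.6
  endloop
 endfacet
 facet normal -0.860 -0.430 0.274
  outer loop
   vertex 1.4 3.0 2.2
   vertex 1.8 2.2 2.2
   vertex 3.2 0.8 4.4
  endloop
 endfacet
 facet normal -0.881 0.036 0.472
  outer loop
   vertex 1.4 3.0 2.2
   vertex 2.2 4.2 3.6
   vertex 0.6 4.4 0.6
  endloop
 endfacet
 facet normal -0.893 -0.447 0.056
  outer loop
   vertex 1.4 3.0 2.2
   vertex 0.6 4.4 0.6
   vertex 1.8 2.2 2.2
  endloop
 endfacet
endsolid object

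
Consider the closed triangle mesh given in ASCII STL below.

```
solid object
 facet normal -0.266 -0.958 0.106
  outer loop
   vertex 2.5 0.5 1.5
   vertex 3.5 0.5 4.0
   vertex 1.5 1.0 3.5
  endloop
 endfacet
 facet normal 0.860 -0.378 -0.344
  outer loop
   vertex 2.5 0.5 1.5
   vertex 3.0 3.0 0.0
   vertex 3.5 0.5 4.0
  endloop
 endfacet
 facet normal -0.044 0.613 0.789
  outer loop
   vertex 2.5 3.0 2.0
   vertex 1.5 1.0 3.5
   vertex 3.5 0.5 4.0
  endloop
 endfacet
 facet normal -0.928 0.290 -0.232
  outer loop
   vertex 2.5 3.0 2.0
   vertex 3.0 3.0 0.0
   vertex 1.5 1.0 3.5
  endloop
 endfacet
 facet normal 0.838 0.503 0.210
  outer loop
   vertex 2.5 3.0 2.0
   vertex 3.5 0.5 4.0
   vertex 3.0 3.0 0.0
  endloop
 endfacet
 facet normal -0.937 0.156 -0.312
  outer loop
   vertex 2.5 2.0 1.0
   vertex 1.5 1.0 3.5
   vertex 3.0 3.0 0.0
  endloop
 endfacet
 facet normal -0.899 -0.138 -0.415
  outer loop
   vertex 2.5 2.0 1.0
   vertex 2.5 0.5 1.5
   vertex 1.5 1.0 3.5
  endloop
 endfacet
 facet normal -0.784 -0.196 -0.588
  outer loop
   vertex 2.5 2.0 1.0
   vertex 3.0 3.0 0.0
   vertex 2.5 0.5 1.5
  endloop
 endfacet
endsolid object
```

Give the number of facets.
8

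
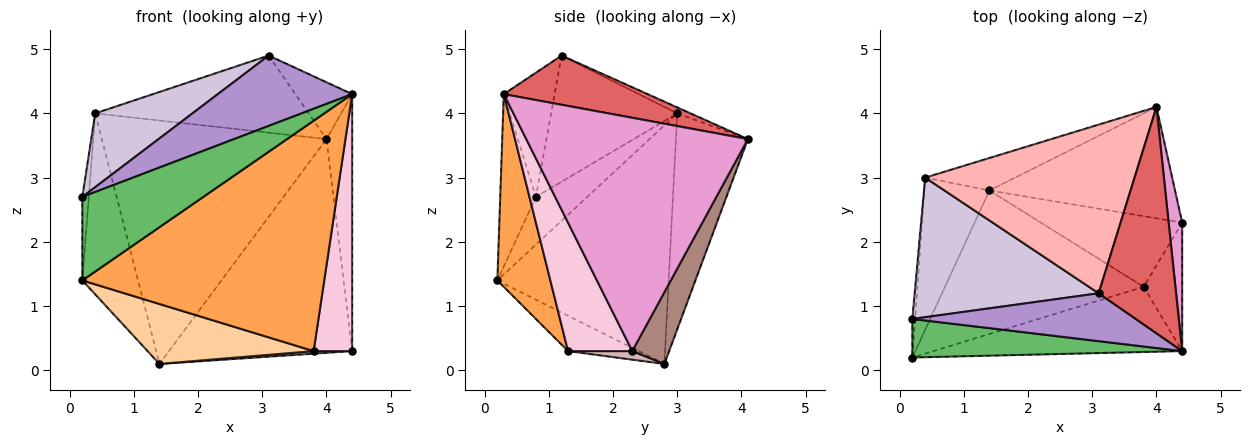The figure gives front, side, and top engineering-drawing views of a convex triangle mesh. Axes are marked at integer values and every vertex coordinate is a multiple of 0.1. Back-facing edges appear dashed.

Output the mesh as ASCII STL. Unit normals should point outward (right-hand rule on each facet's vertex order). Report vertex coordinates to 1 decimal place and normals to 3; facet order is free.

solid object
 facet normal -0.920 0.299 -0.251
  outer loop
   vertex 0.4 3.0 4.0
   vertex 1.4 2.8 0.1
   vertex 0.2 0.2 1.4
  endloop
 endfacet
 facet normal -0.303 0.945 -0.126
  outer loop
   vertex 0.4 3.0 4.0
   vertex 4.0 4.1 3.6
   vertex 1.4 2.8 0.1
  endloop
 endfacet
 facet normal 0.206 -0.942 -0.266
  outer loop
   vertex 3.8 1.3 0.3
   vertex 4.4 0.3 4.3
   vertex 0.2 0.2 1.4
  endloop
 endfacet
 facet normal -0.162 -0.381 -0.910
  outer loop
   vertex 3.8 1.3 0.3
   vertex 0.2 0.2 1.4
   vertex 1.4 2.8 0.1
  endloop
 endfacet
 facet normal -0.259 -0.877 0.405
  outer loop
   vertex 0.2 0.8 2.7
   vertex 0.2 0.2 1.4
   vertex 4.4 0.3 4.3
  endloop
 endfacet
 facet normal -0.991 0.124 -0.057
  outer loop
   vertex 0.2 0.8 2.7
   vertex 0.4 3.0 4.0
   vertex 0.2 0.2 1.4
  endloop
 endfacet
 facet normal 0.525 0.207 0.826
  outer loop
   vertex 3.1 1.2 4.9
   vertex 4.4 0.3 4.3
   vertex 4.0 4.1 3.6
  endloop
 endfacet
 facet normal -0.026 0.416 0.909
  outer loop
   vertex 3.1 1.2 4.9
   vertex 4.0 4.1 3.6
   vertex 0.4 3.0 4.0
  endloop
 endfacet
 facet normal -0.298 -0.789 0.537
  outer loop
   vertex 3.1 1.2 4.9
   vertex 0.2 0.8 2.7
   vertex 4.4 0.3 4.3
  endloop
 endfacet
 facet normal -0.518 -0.400 0.756
  outer loop
   vertex 3.1 1.2 4.9
   vertex 0.4 3.0 4.0
   vertex 0.2 0.8 2.7
  endloop
 endfacet
 facet normal 0.176 0.873 -0.455
  outer loop
   vertex 4.4 2.3 0.3
   vertex 1.4 2.8 0.1
   vertex 4.0 4.1 3.6
  endloop
 endfacet
 facet normal 0.060 -0.036 -0.998
  outer loop
   vertex 4.4 2.3 0.3
   vertex 3.8 1.3 0.3
   vertex 1.4 2.8 0.1
  endloop
 endfacet
 facet normal 0.992 0.115 0.057
  outer loop
   vertex 4.4 2.3 0.3
   vertex 4.0 4.1 3.6
   vertex 4.4 0.3 4.3
  endloop
 endfacet
 facet normal 0.830 -0.498 -0.249
  outer loop
   vertex 4.4 2.3 0.3
   vertex 4.4 0.3 4.3
   vertex 3.8 1.3 0.3
  endloop
 endfacet
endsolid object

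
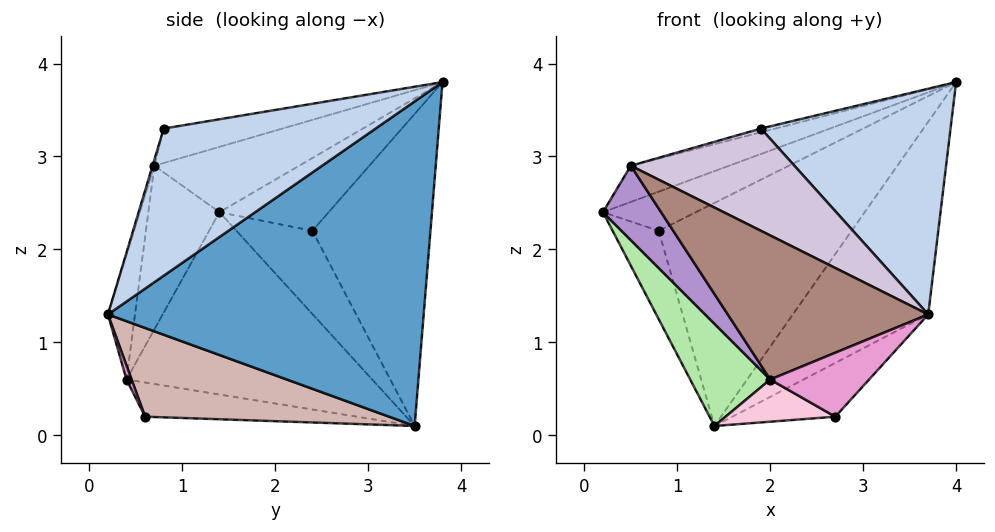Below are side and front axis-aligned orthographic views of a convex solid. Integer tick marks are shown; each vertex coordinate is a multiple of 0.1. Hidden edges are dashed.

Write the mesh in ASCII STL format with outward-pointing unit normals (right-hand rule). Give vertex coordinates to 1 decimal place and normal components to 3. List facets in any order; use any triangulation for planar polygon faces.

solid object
 facet normal 0.761 0.326 -0.561
  outer loop
   vertex 1.4 3.5 0.1
   vertex 4.0 3.8 3.8
   vertex 3.7 0.2 1.3
  endloop
 endfacet
 facet normal 0.562 -0.503 0.657
  outer loop
   vertex 1.9 0.8 3.3
   vertex 3.7 0.2 1.3
   vertex 4.0 3.8 3.8
  endloop
 endfacet
 facet normal -0.550 0.468 0.691
  outer loop
   vertex 0.8 2.4 2.2
   vertex 0.2 1.4 2.4
   vertex 4.0 3.8 3.8
  endloop
 endfacet
 facet normal -0.855 0.518 0.027
  outer loop
   vertex 0.8 2.4 2.2
   vertex 1.4 3.5 0.1
   vertex 0.2 1.4 2.4
  endloop
 endfacet
 facet normal -0.500 0.818 0.285
  outer loop
   vertex 0.8 2.4 2.2
   vertex 4.0 3.8 3.8
   vertex 1.4 3.5 0.1
  endloop
 endfacet
 facet normal -0.750 -0.244 -0.614
  outer loop
   vertex 2.0 0.4 0.6
   vertex 0.2 1.4 2.4
   vertex 1.4 3.5 0.1
  endloop
 endfacet
 facet normal -0.509 0.345 0.789
  outer loop
   vertex 0.5 0.7 2.9
   vertex 4.0 3.8 3.8
   vertex 0.2 1.4 2.4
  endloop
 endfacet
 facet normal -0.277 0.034 0.960
  outer loop
   vertex 0.5 0.7 2.9
   vertex 1.9 0.8 3.3
   vertex 4.0 3.8 3.8
  endloop
 endfacet
 facet normal -0.713 -0.583 -0.389
  outer loop
   vertex 0.5 0.7 2.9
   vertex 0.2 1.4 2.4
   vertex 2.0 0.4 0.6
  endloop
 endfacet
 facet normal -0.011 -0.960 0.278
  outer loop
   vertex 0.5 0.7 2.9
   vertex 3.7 0.2 1.3
   vertex 1.9 0.8 3.3
  endloop
 endfacet
 facet normal -0.134 -0.990 0.042
  outer loop
   vertex 0.5 0.7 2.9
   vertex 2.0 0.4 0.6
   vertex 3.7 0.2 1.3
  endloop
 endfacet
 facet normal 0.756 0.319 -0.571
  outer loop
   vertex 2.7 0.6 0.2
   vertex 1.4 3.5 0.1
   vertex 3.7 0.2 1.3
  endloop
 endfacet
 facet normal 0.047 -0.924 -0.379
  outer loop
   vertex 2.7 0.6 0.2
   vertex 3.7 0.2 1.3
   vertex 2.0 0.4 0.6
  endloop
 endfacet
 facet normal -0.434 -0.225 -0.872
  outer loop
   vertex 2.7 0.6 0.2
   vertex 2.0 0.4 0.6
   vertex 1.4 3.5 0.1
  endloop
 endfacet
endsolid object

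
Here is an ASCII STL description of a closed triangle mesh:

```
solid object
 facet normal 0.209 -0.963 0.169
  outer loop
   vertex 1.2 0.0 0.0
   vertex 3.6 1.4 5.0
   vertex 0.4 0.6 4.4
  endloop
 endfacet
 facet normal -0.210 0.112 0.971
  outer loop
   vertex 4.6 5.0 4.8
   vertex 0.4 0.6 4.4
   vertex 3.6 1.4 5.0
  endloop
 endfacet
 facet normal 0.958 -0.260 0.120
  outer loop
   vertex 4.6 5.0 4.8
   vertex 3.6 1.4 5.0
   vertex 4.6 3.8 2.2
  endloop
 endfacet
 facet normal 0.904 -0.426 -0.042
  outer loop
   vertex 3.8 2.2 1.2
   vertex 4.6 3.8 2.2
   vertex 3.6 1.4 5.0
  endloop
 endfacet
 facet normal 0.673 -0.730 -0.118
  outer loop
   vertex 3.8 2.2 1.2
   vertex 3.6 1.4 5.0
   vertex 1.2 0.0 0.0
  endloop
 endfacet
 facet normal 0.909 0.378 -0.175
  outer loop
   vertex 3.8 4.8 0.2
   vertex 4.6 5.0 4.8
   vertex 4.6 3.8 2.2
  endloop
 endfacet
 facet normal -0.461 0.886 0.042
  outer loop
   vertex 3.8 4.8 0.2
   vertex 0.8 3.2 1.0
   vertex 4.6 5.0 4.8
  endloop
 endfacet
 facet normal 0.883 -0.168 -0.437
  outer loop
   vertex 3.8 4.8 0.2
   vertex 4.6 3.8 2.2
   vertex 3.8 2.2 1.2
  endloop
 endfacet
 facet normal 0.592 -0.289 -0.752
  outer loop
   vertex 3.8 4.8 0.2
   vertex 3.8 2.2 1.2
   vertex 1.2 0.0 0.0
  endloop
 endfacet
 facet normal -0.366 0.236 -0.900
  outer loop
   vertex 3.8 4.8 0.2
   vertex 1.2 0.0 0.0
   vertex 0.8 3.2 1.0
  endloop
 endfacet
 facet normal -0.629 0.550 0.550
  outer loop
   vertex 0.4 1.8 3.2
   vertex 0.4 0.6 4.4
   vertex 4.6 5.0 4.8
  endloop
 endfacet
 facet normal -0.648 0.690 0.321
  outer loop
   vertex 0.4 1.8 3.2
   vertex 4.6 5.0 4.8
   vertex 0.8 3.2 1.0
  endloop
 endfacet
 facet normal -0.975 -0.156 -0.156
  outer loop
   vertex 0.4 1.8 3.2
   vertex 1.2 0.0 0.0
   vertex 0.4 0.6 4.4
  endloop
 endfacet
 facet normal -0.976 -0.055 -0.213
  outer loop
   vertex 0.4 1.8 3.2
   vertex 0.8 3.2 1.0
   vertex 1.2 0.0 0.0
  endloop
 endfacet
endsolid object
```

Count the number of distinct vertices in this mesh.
9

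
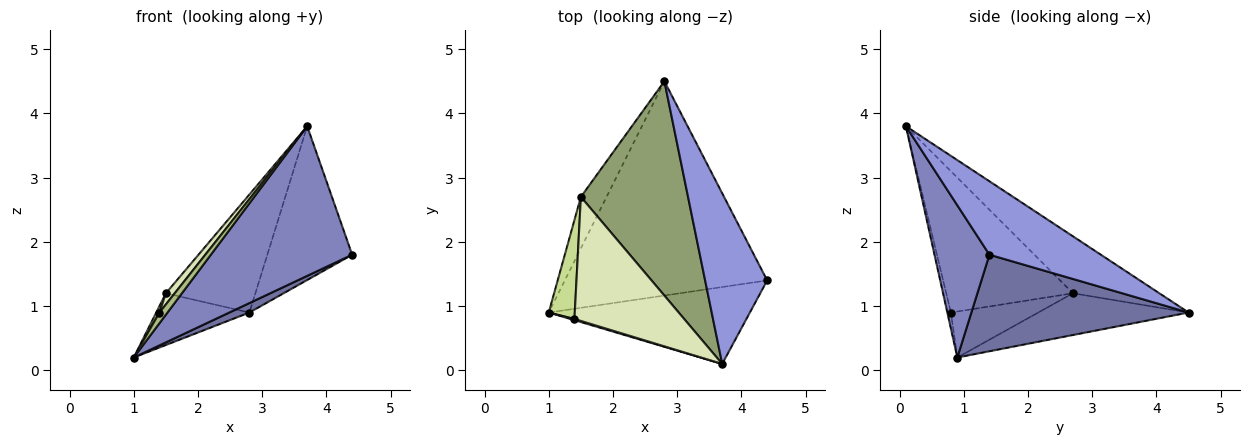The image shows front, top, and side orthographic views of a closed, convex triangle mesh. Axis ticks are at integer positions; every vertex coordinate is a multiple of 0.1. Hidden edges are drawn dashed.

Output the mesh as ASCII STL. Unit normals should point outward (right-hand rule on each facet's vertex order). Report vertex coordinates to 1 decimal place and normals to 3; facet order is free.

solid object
 facet normal 0.430 -0.040 -0.902
  outer loop
   vertex 2.8 4.5 0.9
   vertex 4.4 1.4 1.8
   vertex 1.0 0.9 0.2
  endloop
 endfacet
 facet normal 0.327 -0.841 -0.432
  outer loop
   vertex 3.7 0.1 3.8
   vertex 1.0 0.9 0.2
   vertex 4.4 1.4 1.8
  endloop
 endfacet
 facet normal 0.660 0.503 0.558
  outer loop
   vertex 3.7 0.1 3.8
   vertex 4.4 1.4 1.8
   vertex 2.8 4.5 0.9
  endloop
 endfacet
 facet normal -0.753 0.467 -0.464
  outer loop
   vertex 1.5 2.7 1.2
   vertex 2.8 4.5 0.9
   vertex 1.0 0.9 0.2
  endloop
 endfacet
 facet normal -0.422 0.437 0.794
  outer loop
   vertex 1.5 2.7 1.2
   vertex 3.7 0.1 3.8
   vertex 2.8 4.5 0.9
  endloop
 endfacet
 facet normal -0.404 -0.909 0.101
  outer loop
   vertex 1.4 0.8 0.9
   vertex 1.0 0.9 0.2
   vertex 3.7 0.1 3.8
  endloop
 endfacet
 facet normal -0.870 -0.032 0.492
  outer loop
   vertex 1.4 0.8 0.9
   vertex 1.5 2.7 1.2
   vertex 1.0 0.9 0.2
  endloop
 endfacet
 facet normal -0.789 -0.055 0.612
  outer loop
   vertex 1.4 0.8 0.9
   vertex 3.7 0.1 3.8
   vertex 1.5 2.7 1.2
  endloop
 endfacet
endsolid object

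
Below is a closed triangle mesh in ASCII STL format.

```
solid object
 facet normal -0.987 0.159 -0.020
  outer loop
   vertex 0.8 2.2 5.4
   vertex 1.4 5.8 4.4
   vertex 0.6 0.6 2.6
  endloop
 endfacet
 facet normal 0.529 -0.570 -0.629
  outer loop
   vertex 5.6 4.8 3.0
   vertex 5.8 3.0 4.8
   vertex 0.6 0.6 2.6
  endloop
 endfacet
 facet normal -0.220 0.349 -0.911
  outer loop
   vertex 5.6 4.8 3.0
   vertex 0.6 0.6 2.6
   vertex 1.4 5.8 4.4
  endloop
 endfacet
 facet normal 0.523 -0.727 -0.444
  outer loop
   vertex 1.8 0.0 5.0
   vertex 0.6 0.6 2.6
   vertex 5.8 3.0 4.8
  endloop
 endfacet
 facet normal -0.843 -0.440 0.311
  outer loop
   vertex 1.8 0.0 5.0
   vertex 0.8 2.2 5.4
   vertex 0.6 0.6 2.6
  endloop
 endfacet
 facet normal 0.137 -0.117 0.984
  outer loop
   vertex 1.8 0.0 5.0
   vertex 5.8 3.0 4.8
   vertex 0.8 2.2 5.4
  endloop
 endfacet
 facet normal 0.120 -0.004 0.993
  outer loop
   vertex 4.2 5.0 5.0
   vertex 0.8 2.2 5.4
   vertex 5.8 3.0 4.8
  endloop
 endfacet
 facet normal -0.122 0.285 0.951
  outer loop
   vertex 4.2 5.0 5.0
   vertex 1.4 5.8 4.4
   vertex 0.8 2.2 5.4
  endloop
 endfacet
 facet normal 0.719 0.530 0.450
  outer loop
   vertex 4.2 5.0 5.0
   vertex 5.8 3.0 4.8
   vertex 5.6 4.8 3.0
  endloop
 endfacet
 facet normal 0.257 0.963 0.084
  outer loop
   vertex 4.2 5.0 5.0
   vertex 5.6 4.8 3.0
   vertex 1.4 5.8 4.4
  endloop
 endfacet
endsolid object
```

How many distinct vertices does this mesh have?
7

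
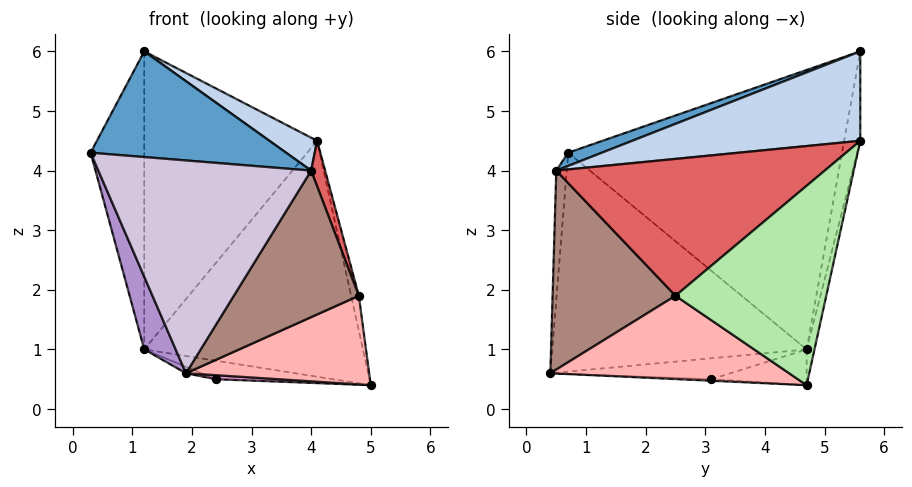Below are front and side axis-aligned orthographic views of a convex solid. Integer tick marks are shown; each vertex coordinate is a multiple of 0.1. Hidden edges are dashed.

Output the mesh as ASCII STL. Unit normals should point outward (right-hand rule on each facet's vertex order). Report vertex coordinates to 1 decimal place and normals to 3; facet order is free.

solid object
 facet normal 0.058 -0.337 0.940
  outer loop
   vertex 4.0 0.5 4.0
   vertex 1.2 5.6 6.0
   vertex 0.3 0.7 4.3
  endloop
 endfacet
 facet normal 0.457 -0.096 0.884
  outer loop
   vertex 4.0 0.5 4.0
   vertex 4.1 5.6 4.5
   vertex 1.2 5.6 6.0
  endloop
 endfacet
 facet normal -0.981 0.192 -0.035
  outer loop
   vertex 1.2 4.7 1.0
   vertex 0.3 0.7 4.3
   vertex 1.2 5.6 6.0
  endloop
 endfacet
 facet normal -0.035 0.975 -0.222
  outer loop
   vertex 1.2 4.7 1.0
   vertex 4.1 5.6 4.5
   vertex 5.0 4.7 0.4
  endloop
 endfacet
 facet normal -0.091 0.980 -0.176
  outer loop
   vertex 1.2 4.7 1.0
   vertex 1.2 5.6 6.0
   vertex 4.1 5.6 4.5
  endloop
 endfacet
 facet normal 0.978 0.050 0.204
  outer loop
   vertex 4.8 2.5 1.9
   vertex 5.0 4.7 0.4
   vertex 4.1 5.6 4.5
  endloop
 endfacet
 facet normal 0.948 -0.049 0.314
  outer loop
   vertex 4.8 2.5 1.9
   vertex 4.1 5.6 4.5
   vertex 4.0 0.5 4.0
  endloop
 endfacet
 facet normal 0.624 -0.478 -0.618
  outer loop
   vertex 1.9 0.4 0.6
   vertex 5.0 4.7 0.4
   vertex 4.8 2.5 1.9
  endloop
 endfacet
 facet normal -0.915 -0.113 -0.387
  outer loop
   vertex 1.9 0.4 0.6
   vertex 0.3 0.7 4.3
   vertex 1.2 4.7 1.0
  endloop
 endfacet
 facet normal -0.049 -0.997 0.060
  outer loop
   vertex 1.9 0.4 0.6
   vertex 4.0 0.5 4.0
   vertex 0.3 0.7 4.3
  endloop
 endfacet
 facet normal 0.648 -0.659 -0.381
  outer loop
   vertex 1.9 0.4 0.6
   vertex 4.8 2.5 1.9
   vertex 4.0 0.5 4.0
  endloop
 endfacet
 facet normal -0.153 0.188 -0.970
  outer loop
   vertex 2.4 3.1 0.5
   vertex 1.2 4.7 1.0
   vertex 5.0 4.7 0.4
  endloop
 endfacet
 facet normal -0.018 -0.034 -0.999
  outer loop
   vertex 2.4 3.1 0.5
   vertex 5.0 4.7 0.4
   vertex 1.9 0.4 0.6
  endloop
 endfacet
 facet normal -0.350 0.030 -0.936
  outer loop
   vertex 2.4 3.1 0.5
   vertex 1.9 0.4 0.6
   vertex 1.2 4.7 1.0
  endloop
 endfacet
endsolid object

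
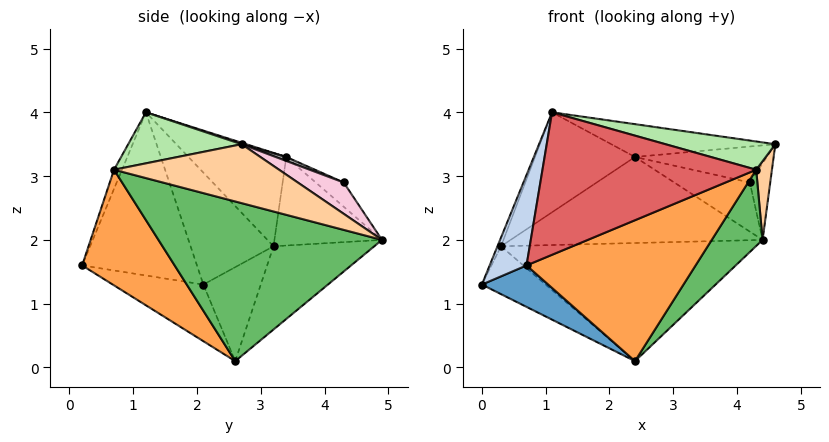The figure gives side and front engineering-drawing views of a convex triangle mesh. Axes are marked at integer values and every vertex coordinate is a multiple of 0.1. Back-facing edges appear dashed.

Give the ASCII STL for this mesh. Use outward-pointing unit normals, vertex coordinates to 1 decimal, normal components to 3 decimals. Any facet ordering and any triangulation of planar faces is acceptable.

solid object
 facet normal -0.382 -0.280 -0.881
  outer loop
   vertex 0.7 0.2 1.6
   vertex 0.0 2.1 1.3
   vertex 2.4 2.6 0.1
  endloop
 endfacet
 facet normal -0.915 -0.294 0.275
  outer loop
   vertex 1.1 1.2 4.0
   vertex 0.0 2.1 1.3
   vertex 0.7 0.2 1.6
  endloop
 endfacet
 facet normal 0.364 -0.665 -0.652
  outer loop
   vertex 4.3 0.7 3.1
   vertex 0.7 0.2 1.6
   vertex 2.4 2.6 0.1
  endloop
 endfacet
 facet normal 0.961 -0.092 -0.262
  outer loop
   vertex 4.3 0.7 3.1
   vertex 4.4 4.9 2.0
   vertex 4.6 2.7 3.5
  endloop
 endfacet
 facet normal 0.777 -0.177 -0.604
  outer loop
   vertex 4.3 0.7 3.1
   vertex 2.4 2.6 0.1
   vertex 4.4 4.9 2.0
  endloop
 endfacet
 facet normal 0.231 -0.224 0.947
  outer loop
   vertex 4.3 0.7 3.1
   vertex 4.6 2.7 3.5
   vertex 1.1 1.2 4.0
  endloop
 endfacet
 facet normal -0.034 -0.920 0.389
  outer loop
   vertex 4.3 0.7 3.1
   vertex 1.1 1.2 4.0
   vertex 0.7 0.2 1.6
  endloop
 endfacet
 facet normal -0.921 0.039 0.388
  outer loop
   vertex 0.3 3.2 1.9
   vertex 0.0 2.1 1.3
   vertex 1.1 1.2 4.0
  endloop
 endfacet
 facet normal -0.466 0.518 -0.717
  outer loop
   vertex 0.3 3.2 1.9
   vertex 2.4 2.6 0.1
   vertex 0.0 2.1 1.3
  endloop
 endfacet
 facet normal -0.296 0.748 -0.594
  outer loop
   vertex 0.3 3.2 1.9
   vertex 4.4 4.9 2.0
   vertex 2.4 2.6 0.1
  endloop
 endfacet
 facet normal 0.008 0.299 0.954
  outer loop
   vertex 2.4 3.4 3.3
   vertex 1.1 1.2 4.0
   vertex 4.6 2.7 3.5
  endloop
 endfacet
 facet normal -0.357 0.836 0.416
  outer loop
   vertex 2.4 3.4 3.3
   vertex 4.4 4.9 2.0
   vertex 0.3 3.2 1.9
  endloop
 endfacet
 facet normal -0.508 0.519 0.688
  outer loop
   vertex 2.4 3.4 3.3
   vertex 0.3 3.2 1.9
   vertex 1.1 1.2 4.0
  endloop
 endfacet
 facet normal 0.826 0.367 0.428
  outer loop
   vertex 4.2 4.3 2.9
   vertex 4.6 2.7 3.5
   vertex 4.4 4.9 2.0
  endloop
 endfacet
 facet normal 0.029 0.357 0.934
  outer loop
   vertex 4.2 4.3 2.9
   vertex 2.4 3.4 3.3
   vertex 4.6 2.7 3.5
  endloop
 endfacet
 facet normal -0.304 0.822 0.481
  outer loop
   vertex 4.2 4.3 2.9
   vertex 4.4 4.9 2.0
   vertex 2.4 3.4 3.3
  endloop
 endfacet
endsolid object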